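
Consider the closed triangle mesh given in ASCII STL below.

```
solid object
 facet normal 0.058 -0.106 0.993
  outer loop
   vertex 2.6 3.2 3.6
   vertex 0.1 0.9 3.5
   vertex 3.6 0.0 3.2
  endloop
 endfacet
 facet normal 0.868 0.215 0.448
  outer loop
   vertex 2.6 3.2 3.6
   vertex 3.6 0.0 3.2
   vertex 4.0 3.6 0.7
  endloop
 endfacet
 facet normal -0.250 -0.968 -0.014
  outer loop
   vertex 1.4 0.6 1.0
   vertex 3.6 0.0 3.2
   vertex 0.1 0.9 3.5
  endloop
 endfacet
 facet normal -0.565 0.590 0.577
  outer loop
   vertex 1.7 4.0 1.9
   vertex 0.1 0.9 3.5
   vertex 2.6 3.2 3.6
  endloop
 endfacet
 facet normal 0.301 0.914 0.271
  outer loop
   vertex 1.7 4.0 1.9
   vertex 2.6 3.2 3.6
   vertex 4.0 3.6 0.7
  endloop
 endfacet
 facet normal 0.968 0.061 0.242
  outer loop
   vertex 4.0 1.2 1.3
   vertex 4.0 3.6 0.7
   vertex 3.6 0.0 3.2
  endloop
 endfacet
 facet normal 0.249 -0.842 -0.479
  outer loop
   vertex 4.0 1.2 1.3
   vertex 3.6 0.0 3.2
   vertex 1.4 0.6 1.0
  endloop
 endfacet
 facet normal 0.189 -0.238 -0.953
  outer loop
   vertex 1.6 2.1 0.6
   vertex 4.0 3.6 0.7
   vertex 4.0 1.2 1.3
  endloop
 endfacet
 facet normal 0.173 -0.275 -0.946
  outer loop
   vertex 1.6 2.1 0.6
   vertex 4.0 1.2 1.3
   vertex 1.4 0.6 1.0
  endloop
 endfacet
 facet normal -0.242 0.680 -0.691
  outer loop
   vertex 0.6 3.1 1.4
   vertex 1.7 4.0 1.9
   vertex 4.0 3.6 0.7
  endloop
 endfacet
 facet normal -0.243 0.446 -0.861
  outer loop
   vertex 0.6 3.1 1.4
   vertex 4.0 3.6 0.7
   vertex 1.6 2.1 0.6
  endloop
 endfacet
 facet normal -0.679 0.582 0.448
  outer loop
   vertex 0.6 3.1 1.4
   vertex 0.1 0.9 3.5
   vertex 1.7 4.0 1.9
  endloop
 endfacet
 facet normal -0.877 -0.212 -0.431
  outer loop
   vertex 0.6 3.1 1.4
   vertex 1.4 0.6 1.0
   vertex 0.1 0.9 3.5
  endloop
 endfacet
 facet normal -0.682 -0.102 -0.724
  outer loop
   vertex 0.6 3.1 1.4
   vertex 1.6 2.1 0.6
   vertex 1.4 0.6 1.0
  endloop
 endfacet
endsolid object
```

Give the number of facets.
14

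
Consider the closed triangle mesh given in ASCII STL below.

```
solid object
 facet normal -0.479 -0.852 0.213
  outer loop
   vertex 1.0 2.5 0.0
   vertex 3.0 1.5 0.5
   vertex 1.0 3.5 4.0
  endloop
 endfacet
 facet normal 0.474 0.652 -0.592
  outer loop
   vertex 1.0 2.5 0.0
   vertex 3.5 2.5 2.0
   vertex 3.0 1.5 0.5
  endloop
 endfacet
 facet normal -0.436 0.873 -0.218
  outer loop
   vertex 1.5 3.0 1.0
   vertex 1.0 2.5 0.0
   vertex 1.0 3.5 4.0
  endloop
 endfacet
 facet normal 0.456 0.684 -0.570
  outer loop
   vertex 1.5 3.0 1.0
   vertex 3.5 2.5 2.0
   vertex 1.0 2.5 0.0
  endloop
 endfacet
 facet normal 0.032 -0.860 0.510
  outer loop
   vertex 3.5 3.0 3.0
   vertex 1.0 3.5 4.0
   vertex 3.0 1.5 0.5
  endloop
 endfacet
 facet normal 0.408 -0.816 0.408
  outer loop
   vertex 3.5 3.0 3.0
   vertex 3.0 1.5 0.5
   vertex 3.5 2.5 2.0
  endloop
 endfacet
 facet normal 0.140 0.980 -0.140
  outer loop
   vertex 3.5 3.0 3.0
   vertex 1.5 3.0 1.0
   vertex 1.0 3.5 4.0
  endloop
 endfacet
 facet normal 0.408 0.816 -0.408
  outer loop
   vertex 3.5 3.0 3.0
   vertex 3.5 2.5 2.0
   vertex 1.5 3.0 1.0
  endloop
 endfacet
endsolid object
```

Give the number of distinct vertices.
6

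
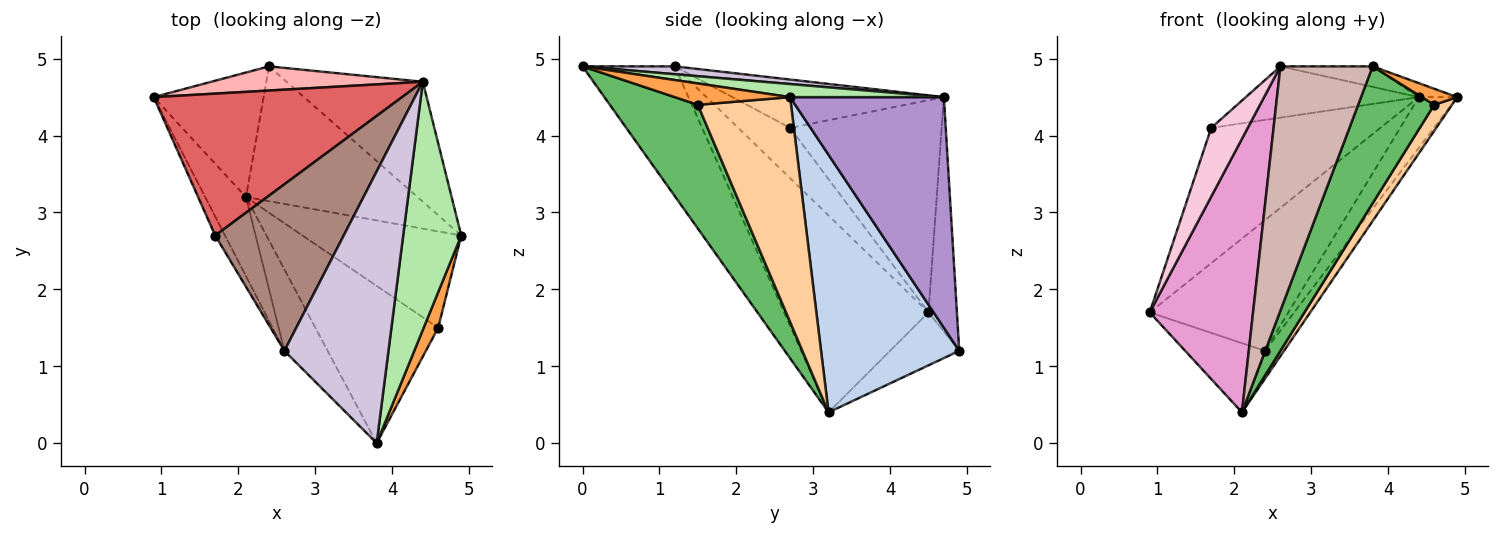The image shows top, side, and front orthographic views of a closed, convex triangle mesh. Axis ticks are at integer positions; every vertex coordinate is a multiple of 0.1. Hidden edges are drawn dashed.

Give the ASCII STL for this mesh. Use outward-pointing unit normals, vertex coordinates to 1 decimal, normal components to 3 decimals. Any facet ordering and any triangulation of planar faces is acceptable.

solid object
 facet normal -0.388 0.448 -0.806
  outer loop
   vertex 2.4 4.9 1.2
   vertex 2.1 3.2 0.4
   vertex 0.9 4.5 1.7
  endloop
 endfacet
 facet normal 0.827 0.113 -0.551
  outer loop
   vertex 2.4 4.9 1.2
   vertex 4.9 2.7 4.5
   vertex 2.1 3.2 0.4
  endloop
 endfacet
 facet normal 0.802 -0.246 0.545
  outer loop
   vertex 4.6 1.5 4.4
   vertex 4.9 2.7 4.5
   vertex 3.8 0.0 4.9
  endloop
 endfacet
 facet normal 0.807 -0.154 -0.570
  outer loop
   vertex 4.6 1.5 4.4
   vertex 2.1 3.2 0.4
   vertex 4.9 2.7 4.5
  endloop
 endfacet
 facet normal 0.605 -0.523 -0.600
  outer loop
   vertex 4.6 1.5 4.4
   vertex 3.8 0.0 4.9
   vertex 2.1 3.2 0.4
  endloop
 endfacet
 facet normal 0.220 0.055 0.974
  outer loop
   vertex 4.4 4.7 4.5
   vertex 3.8 0.0 4.9
   vertex 4.9 2.7 4.5
  endloop
 endfacet
 facet normal -0.526 0.587 0.616
  outer loop
   vertex 4.4 4.7 4.5
   vertex 0.9 4.5 1.7
   vertex 1.7 2.7 4.1
  endloop
 endfacet
 facet normal -0.198 0.964 0.178
  outer loop
   vertex 4.4 4.7 4.5
   vertex 2.4 4.9 1.2
   vertex 0.9 4.5 1.7
  endloop
 endfacet
 facet normal 0.842 0.210 -0.497
  outer loop
   vertex 4.4 4.7 4.5
   vertex 4.9 2.7 4.5
   vertex 2.4 4.9 1.2
  endloop
 endfacet
 facet normal 0.075 0.075 0.994
  outer loop
   vertex 2.6 1.2 4.9
   vertex 3.8 0.0 4.9
   vertex 4.4 4.7 4.5
  endloop
 endfacet
 facet normal -0.338 0.277 0.899
  outer loop
   vertex 2.6 1.2 4.9
   vertex 4.4 4.7 4.5
   vertex 1.7 2.7 4.1
  endloop
 endfacet
 facet normal -0.688 -0.688 -0.229
  outer loop
   vertex 2.6 1.2 4.9
   vertex 2.1 3.2 0.4
   vertex 3.8 0.0 4.9
  endloop
 endfacet
 facet normal -0.802 -0.574 -0.166
  outer loop
   vertex 2.6 1.2 4.9
   vertex 0.9 4.5 1.7
   vertex 2.1 3.2 0.4
  endloop
 endfacet
 facet normal -0.808 -0.568 -0.157
  outer loop
   vertex 2.6 1.2 4.9
   vertex 1.7 2.7 4.1
   vertex 0.9 4.5 1.7
  endloop
 endfacet
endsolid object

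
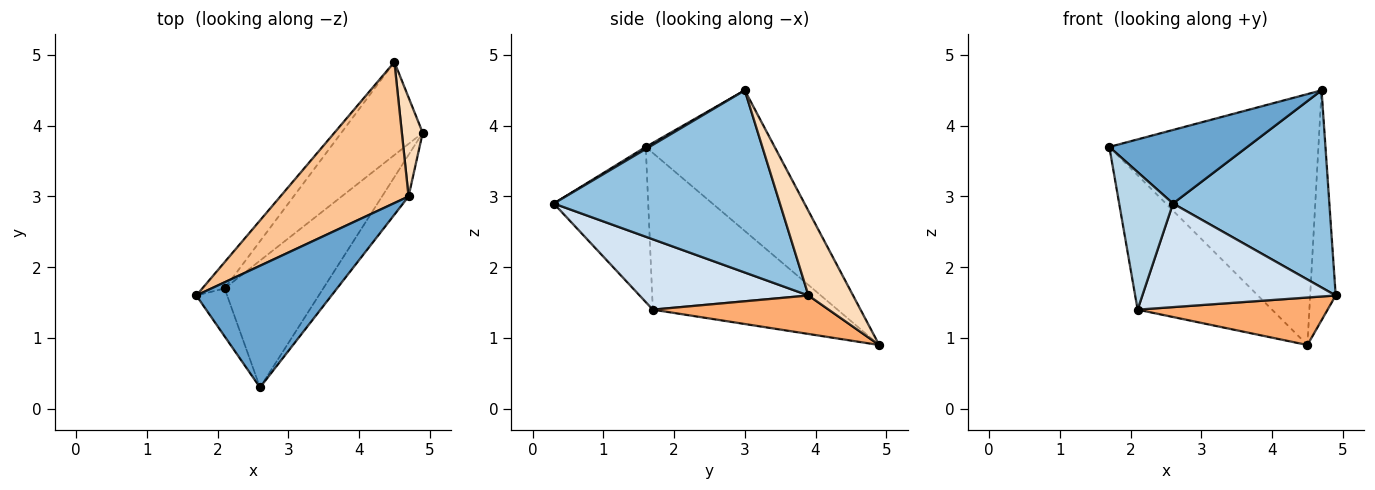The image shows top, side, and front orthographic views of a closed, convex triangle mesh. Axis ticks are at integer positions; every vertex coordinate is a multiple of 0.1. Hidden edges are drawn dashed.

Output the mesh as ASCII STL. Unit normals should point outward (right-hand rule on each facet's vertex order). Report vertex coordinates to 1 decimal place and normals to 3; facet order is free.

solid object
 facet normal 0.013 -0.517 0.856
  outer loop
   vertex 4.7 3.0 4.5
   vertex 1.7 1.6 3.7
   vertex 2.6 0.3 2.9
  endloop
 endfacet
 facet normal 0.817 -0.565 -0.119
  outer loop
   vertex 4.7 3.0 4.5
   vertex 2.6 0.3 2.9
   vertex 4.9 3.9 1.6
  endloop
 endfacet
 facet normal -0.856 -0.488 -0.170
  outer loop
   vertex 2.1 1.7 1.4
   vertex 2.6 0.3 2.9
   vertex 1.7 1.6 3.7
  endloop
 endfacet
 facet normal 0.483 -0.554 -0.678
  outer loop
   vertex 2.1 1.7 1.4
   vertex 4.9 3.9 1.6
   vertex 2.6 0.3 2.9
  endloop
 endfacet
 facet normal -0.803 0.585 -0.114
  outer loop
   vertex 4.5 4.9 0.9
   vertex 2.1 1.7 1.4
   vertex 1.7 1.6 3.7
  endloop
 endfacet
 facet normal 0.388 -0.419 -0.821
  outer loop
   vertex 4.5 4.9 0.9
   vertex 4.9 3.9 1.6
   vertex 2.1 1.7 1.4
  endloop
 endfacet
 facet normal -0.473 0.768 0.432
  outer loop
   vertex 4.5 4.9 0.9
   vertex 1.7 1.6 3.7
   vertex 4.7 3.0 4.5
  endloop
 endfacet
 facet normal 0.849 0.486 0.209
  outer loop
   vertex 4.5 4.9 0.9
   vertex 4.7 3.0 4.5
   vertex 4.9 3.9 1.6
  endloop
 endfacet
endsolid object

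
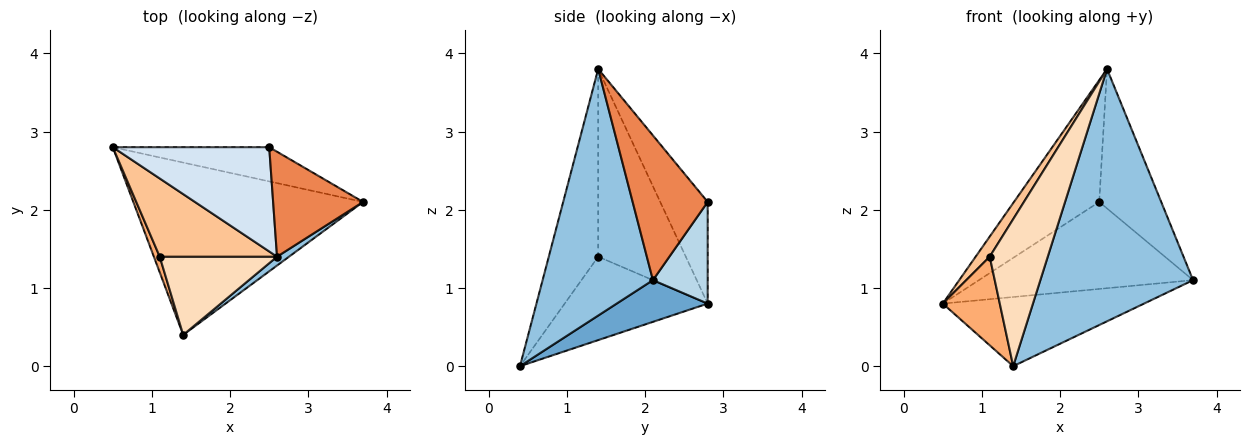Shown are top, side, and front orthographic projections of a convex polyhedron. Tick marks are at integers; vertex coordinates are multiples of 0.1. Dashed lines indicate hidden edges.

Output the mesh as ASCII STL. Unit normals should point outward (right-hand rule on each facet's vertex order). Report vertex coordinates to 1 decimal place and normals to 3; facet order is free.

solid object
 facet normal 0.166 0.367 -0.915
  outer loop
   vertex 1.4 0.4 0.0
   vertex 0.5 2.8 0.8
   vertex 3.7 2.1 1.1
  endloop
 endfacet
 facet normal 0.585 -0.810 0.028
  outer loop
   vertex 2.6 1.4 3.8
   vertex 1.4 0.4 0.0
   vertex 3.7 2.1 1.1
  endloop
 endfacet
 facet normal 0.231 0.905 -0.356
  outer loop
   vertex 2.5 2.8 2.1
   vertex 3.7 2.1 1.1
   vertex 0.5 2.8 0.8
  endloop
 endfacet
 facet normal -0.389 0.700 0.599
  outer loop
   vertex 2.5 2.8 2.1
   vertex 0.5 2.8 0.8
   vertex 2.6 1.4 3.8
  endloop
 endfacet
 facet normal 0.695 0.574 0.432
  outer loop
   vertex 2.5 2.8 2.1
   vertex 2.6 1.4 3.8
   vertex 3.7 2.1 1.1
  endloop
 endfacet
 facet normal -0.927 -0.369 0.065
  outer loop
   vertex 1.1 1.4 1.4
   vertex 0.5 2.8 0.8
   vertex 1.4 0.4 0.0
  endloop
 endfacet
 facet normal -0.840 -0.135 0.525
  outer loop
   vertex 1.1 1.4 1.4
   vertex 2.6 1.4 3.8
   vertex 0.5 2.8 0.8
  endloop
 endfacet
 facet normal -0.601 -0.706 0.375
  outer loop
   vertex 1.1 1.4 1.4
   vertex 1.4 0.4 0.0
   vertex 2.6 1.4 3.8
  endloop
 endfacet
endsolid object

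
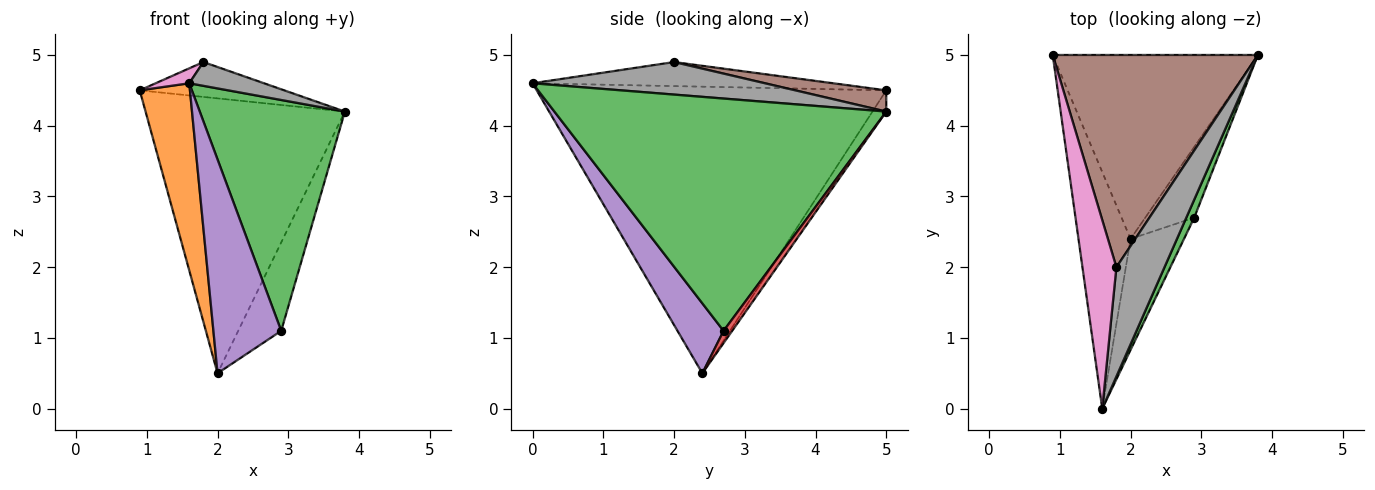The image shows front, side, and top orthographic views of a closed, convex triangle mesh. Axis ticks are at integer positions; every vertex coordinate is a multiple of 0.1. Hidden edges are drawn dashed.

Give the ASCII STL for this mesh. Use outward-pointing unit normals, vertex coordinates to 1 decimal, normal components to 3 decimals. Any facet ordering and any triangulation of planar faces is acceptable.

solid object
 facet normal -0.057 0.830 -0.555
  outer loop
   vertex 2.0 2.4 0.5
   vertex 0.9 5.0 4.5
   vertex 3.8 5.0 4.2
  endloop
 endfacet
 facet normal -0.974 -0.140 -0.177
  outer loop
   vertex 2.0 2.4 0.5
   vertex 1.6 0.0 4.6
   vertex 0.9 5.0 4.5
  endloop
 endfacet
 facet normal 0.916 -0.400 0.031
  outer loop
   vertex 2.9 2.7 1.1
   vertex 3.8 5.0 4.2
   vertex 1.6 0.0 4.6
  endloop
 endfacet
 facet normal 0.154 0.772 -0.617
  outer loop
   vertex 2.9 2.7 1.1
   vertex 2.0 2.4 0.5
   vertex 3.8 5.0 4.2
  endloop
 endfacet
 facet normal 0.516 -0.760 -0.395
  outer loop
   vertex 2.9 2.7 1.1
   vertex 1.6 0.0 4.6
   vertex 2.0 2.4 0.5
  endloop
 endfacet
 facet normal 0.102 0.161 0.982
  outer loop
   vertex 1.8 2.0 4.9
   vertex 3.8 5.0 4.2
   vertex 0.9 5.0 4.5
  endloop
 endfacet
 facet normal -0.577 -0.064 0.814
  outer loop
   vertex 1.8 2.0 4.9
   vertex 0.9 5.0 4.5
   vertex 1.6 0.0 4.6
  endloop
 endfacet
 facet normal 0.551 -0.177 0.815
  outer loop
   vertex 1.8 2.0 4.9
   vertex 1.6 0.0 4.6
   vertex 3.8 5.0 4.2
  endloop
 endfacet
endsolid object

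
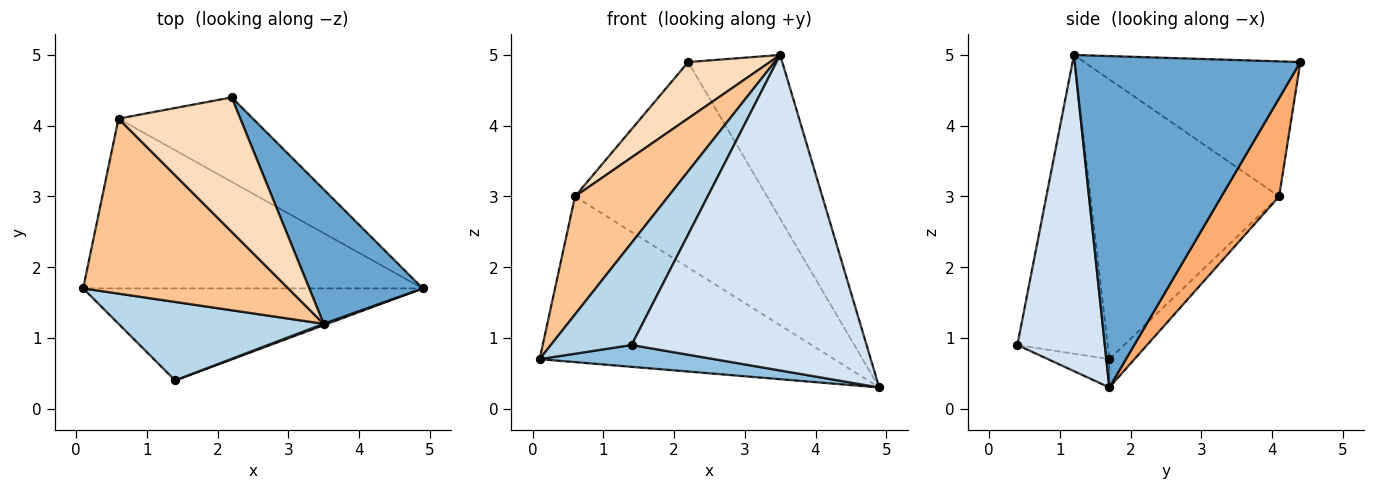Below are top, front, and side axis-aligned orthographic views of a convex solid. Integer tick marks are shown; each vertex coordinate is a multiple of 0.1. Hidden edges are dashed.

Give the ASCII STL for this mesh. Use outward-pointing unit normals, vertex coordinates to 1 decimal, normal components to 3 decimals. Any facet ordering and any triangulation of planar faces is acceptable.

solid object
 facet normal 0.880 0.367 0.301
  outer loop
   vertex 3.5 1.2 5.0
   vertex 4.9 1.7 0.3
   vertex 2.2 4.4 4.9
  endloop
 endfacet
 facet normal -0.081 -0.230 -0.970
  outer loop
   vertex 1.4 0.4 0.9
   vertex 0.1 1.7 0.7
   vertex 4.9 1.7 0.3
  endloop
 endfacet
 facet normal -0.664 -0.593 0.456
  outer loop
   vertex 1.4 0.4 0.9
   vertex 3.5 1.2 5.0
   vertex 0.1 1.7 0.7
  endloop
 endfacet
 facet normal 0.349 -0.937 0.004
  outer loop
   vertex 1.4 0.4 0.9
   vertex 4.9 1.7 0.3
   vertex 3.5 1.2 5.0
  endloop
 endfacet
 facet normal -0.060 0.697 -0.714
  outer loop
   vertex 0.6 4.1 3.0
   vertex 4.9 1.7 0.3
   vertex 0.1 1.7 0.7
  endloop
 endfacet
 facet normal 0.268 0.891 -0.366
  outer loop
   vertex 0.6 4.1 3.0
   vertex 2.2 4.4 4.9
   vertex 4.9 1.7 0.3
  endloop
 endfacet
 facet normal -0.749 -0.370 0.549
  outer loop
   vertex 0.6 4.1 3.0
   vertex 0.1 1.7 0.7
   vertex 3.5 1.2 5.0
  endloop
 endfacet
 facet normal -0.715 -0.270 0.645
  outer loop
   vertex 0.6 4.1 3.0
   vertex 3.5 1.2 5.0
   vertex 2.2 4.4 4.9
  endloop
 endfacet
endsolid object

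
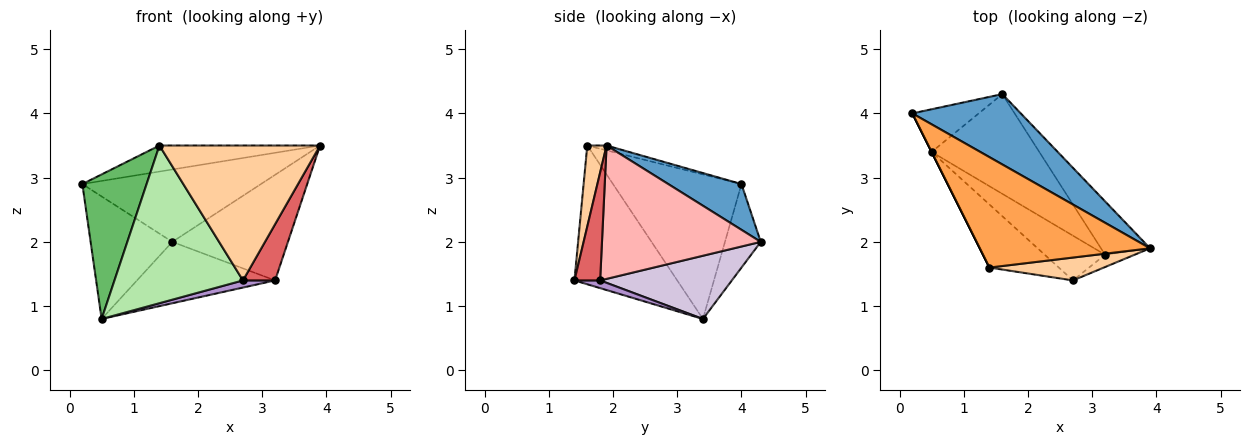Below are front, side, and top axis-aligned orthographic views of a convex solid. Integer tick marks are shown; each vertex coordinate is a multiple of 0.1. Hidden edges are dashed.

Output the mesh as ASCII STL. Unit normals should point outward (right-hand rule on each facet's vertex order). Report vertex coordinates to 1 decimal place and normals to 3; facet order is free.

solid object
 facet normal 0.282 0.688 0.668
  outer loop
   vertex 1.6 4.3 2.0
   vertex 0.2 4.0 2.9
   vertex 3.9 1.9 3.5
  endloop
 endfacet
 facet normal -0.382 0.873 -0.304
  outer loop
   vertex 0.5 3.4 0.8
   vertex 0.2 4.0 2.9
   vertex 1.6 4.3 2.0
  endloop
 endfacet
 facet normal -0.028 0.229 0.973
  outer loop
   vertex 1.4 1.6 3.5
   vertex 3.9 1.9 3.5
   vertex 0.2 4.0 2.9
  endloop
 endfacet
 facet normal 0.117 -0.979 0.166
  outer loop
   vertex 1.4 1.6 3.5
   vertex 2.7 1.4 1.4
   vertex 3.9 1.9 3.5
  endloop
 endfacet
 facet normal -0.894 -0.447 0.000
  outer loop
   vertex 1.4 1.6 3.5
   vertex 0.2 4.0 2.9
   vertex 0.5 3.4 0.8
  endloop
 endfacet
 facet normal -0.596 -0.745 -0.298
  outer loop
   vertex 1.4 1.6 3.5
   vertex 0.5 3.4 0.8
   vertex 2.7 1.4 1.4
  endloop
 endfacet
 facet normal 0.616 -0.770 -0.169
  outer loop
   vertex 3.2 1.8 1.4
   vertex 3.9 1.9 3.5
   vertex 2.7 1.4 1.4
  endloop
 endfacet
 facet normal 0.775 0.564 -0.285
  outer loop
   vertex 3.2 1.8 1.4
   vertex 1.6 4.3 2.0
   vertex 3.9 1.9 3.5
  endloop
 endfacet
 facet normal 0.125 -0.156 -0.980
  outer loop
   vertex 3.2 1.8 1.4
   vertex 2.7 1.4 1.4
   vertex 0.5 3.4 0.8
  endloop
 endfacet
 facet normal 0.447 0.469 -0.762
  outer loop
   vertex 3.2 1.8 1.4
   vertex 0.5 3.4 0.8
   vertex 1.6 4.3 2.0
  endloop
 endfacet
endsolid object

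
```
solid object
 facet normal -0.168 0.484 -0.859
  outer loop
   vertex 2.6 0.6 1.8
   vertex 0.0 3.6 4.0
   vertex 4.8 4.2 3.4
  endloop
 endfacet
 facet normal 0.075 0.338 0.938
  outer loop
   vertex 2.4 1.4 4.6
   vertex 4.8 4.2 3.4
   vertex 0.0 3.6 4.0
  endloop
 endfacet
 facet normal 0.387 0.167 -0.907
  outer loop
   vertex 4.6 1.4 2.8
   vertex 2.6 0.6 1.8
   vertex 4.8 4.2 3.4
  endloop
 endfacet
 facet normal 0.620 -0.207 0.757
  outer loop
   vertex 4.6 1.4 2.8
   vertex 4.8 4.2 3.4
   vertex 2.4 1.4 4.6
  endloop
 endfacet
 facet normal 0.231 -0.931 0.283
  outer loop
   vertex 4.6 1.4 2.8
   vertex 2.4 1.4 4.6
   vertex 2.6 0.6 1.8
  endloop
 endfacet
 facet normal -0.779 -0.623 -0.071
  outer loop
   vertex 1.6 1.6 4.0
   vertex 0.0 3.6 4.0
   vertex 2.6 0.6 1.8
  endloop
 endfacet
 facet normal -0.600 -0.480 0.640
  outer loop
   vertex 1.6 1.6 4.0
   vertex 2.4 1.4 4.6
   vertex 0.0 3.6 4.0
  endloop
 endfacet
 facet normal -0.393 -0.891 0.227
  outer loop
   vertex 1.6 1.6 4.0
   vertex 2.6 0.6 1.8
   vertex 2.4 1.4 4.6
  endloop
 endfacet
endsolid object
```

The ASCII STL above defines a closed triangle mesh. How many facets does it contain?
8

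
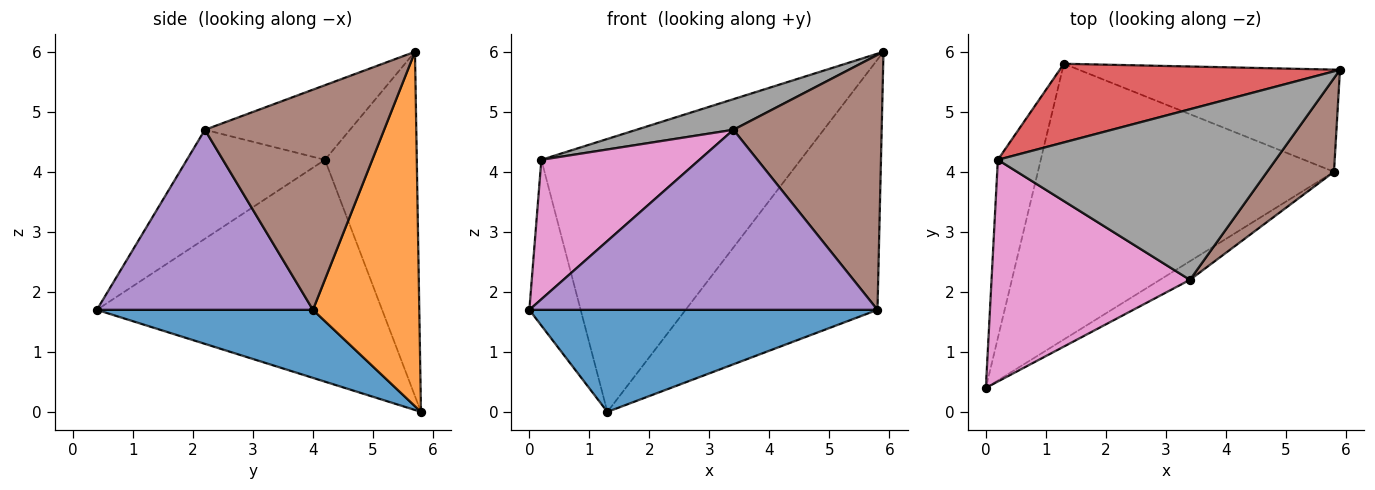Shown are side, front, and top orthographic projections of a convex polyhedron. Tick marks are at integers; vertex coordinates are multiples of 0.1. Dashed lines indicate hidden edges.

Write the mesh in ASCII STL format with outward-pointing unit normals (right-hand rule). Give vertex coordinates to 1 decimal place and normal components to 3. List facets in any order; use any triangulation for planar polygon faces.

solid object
 facet normal 0.211 -0.339 -0.917
  outer loop
   vertex 5.8 4.0 1.7
   vertex 0.0 0.4 1.7
   vertex 1.3 5.8 0.0
  endloop
 endfacet
 facet normal 0.457 0.824 -0.336
  outer loop
   vertex 5.8 4.0 1.7
   vertex 1.3 5.8 0.0
   vertex 5.9 5.7 6.0
  endloop
 endfacet
 facet normal -0.967 0.174 -0.187
  outer loop
   vertex 0.2 4.2 4.2
   vertex 1.3 5.8 0.0
   vertex 0.0 0.4 1.7
  endloop
 endfacet
 facet normal -0.322 0.910 0.262
  outer loop
   vertex 0.2 4.2 4.2
   vertex 5.9 5.7 6.0
   vertex 1.3 5.8 0.0
  endloop
 endfacet
 facet normal 0.525 -0.846 -0.088
  outer loop
   vertex 3.4 2.2 4.7
   vertex 0.0 0.4 1.7
   vertex 5.8 4.0 1.7
  endloop
 endfacet
 facet normal 0.750 -0.621 0.228
  outer loop
   vertex 3.4 2.2 4.7
   vertex 5.8 4.0 1.7
   vertex 5.9 5.7 6.0
  endloop
 endfacet
 facet normal -0.422 -0.483 0.768
  outer loop
   vertex 3.4 2.2 4.7
   vertex 0.2 4.2 4.2
   vertex 0.0 0.4 1.7
  endloop
 endfacet
 facet normal -0.256 -0.171 0.952
  outer loop
   vertex 3.4 2.2 4.7
   vertex 5.9 5.7 6.0
   vertex 0.2 4.2 4.2
  endloop
 endfacet
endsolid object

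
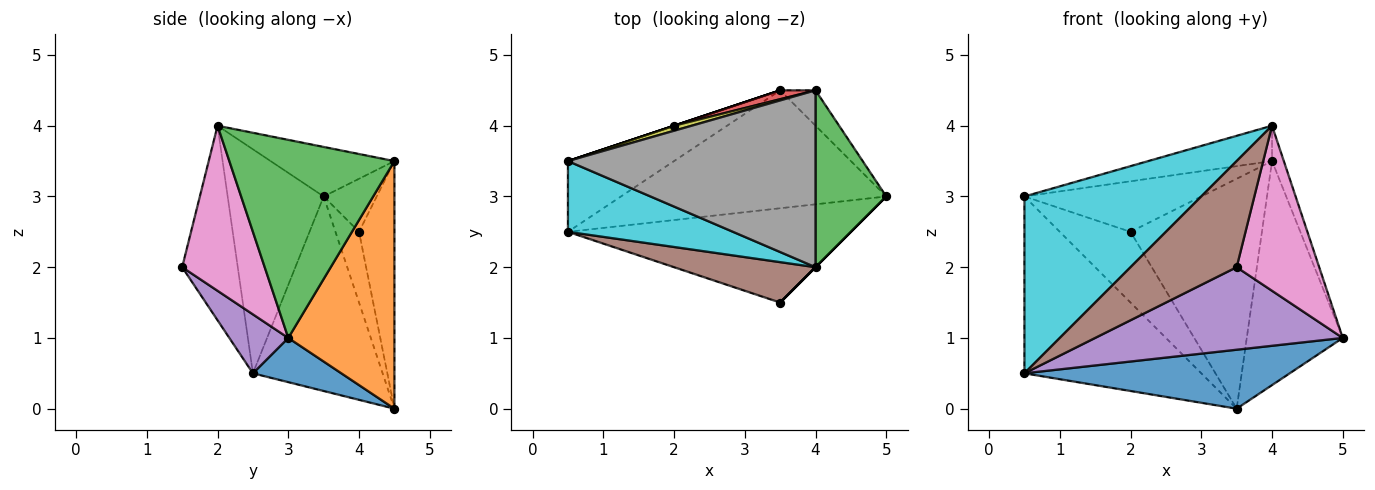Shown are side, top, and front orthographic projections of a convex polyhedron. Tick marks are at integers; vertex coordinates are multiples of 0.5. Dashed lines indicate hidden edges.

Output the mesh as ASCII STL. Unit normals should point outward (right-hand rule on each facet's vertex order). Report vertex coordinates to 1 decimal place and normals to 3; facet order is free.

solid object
 facet normal 0.147 -0.442 -0.885
  outer loop
   vertex 3.5 4.5 0.0
   vertex 5.0 3.0 1.0
   vertex 0.5 2.5 0.5
  endloop
 endfacet
 facet normal 0.737 0.667 -0.105
  outer loop
   vertex 4.0 4.5 3.5
   vertex 5.0 3.0 1.0
   vertex 3.5 4.5 0.0
  endloop
 endfacet
 facet normal 0.940 0.067 0.336
  outer loop
   vertex 4.0 2.0 4.0
   vertex 5.0 3.0 1.0
   vertex 4.0 4.5 3.5
  endloop
 endfacet
 facet normal -0.260 0.965 0.037
  outer loop
   vertex 2.0 4.0 2.5
   vertex 4.0 4.5 3.5
   vertex 3.5 4.5 0.0
  endloop
 endfacet
 facet normal 0.155 -0.651 -0.743
  outer loop
   vertex 3.5 1.5 2.0
   vertex 0.5 2.5 0.5
   vertex 5.0 3.0 1.0
  endloop
 endfacet
 facet normal -0.440 -0.839 0.320
  outer loop
   vertex 3.5 1.5 2.0
   vertex 4.0 2.0 4.0
   vertex 0.5 2.5 0.5
  endloop
 endfacet
 facet normal 0.707 -0.707 0.000
  outer loop
   vertex 3.5 1.5 2.0
   vertex 5.0 3.0 1.0
   vertex 4.0 2.0 4.0
  endloop
 endfacet
 facet normal -0.192 0.192 0.962
  outer loop
   vertex 0.5 3.5 3.0
   vertex 4.0 2.0 4.0
   vertex 4.0 4.5 3.5
  endloop
 endfacet
 facet normal -0.286 0.953 0.095
  outer loop
   vertex 0.5 3.5 3.0
   vertex 4.0 4.5 3.5
   vertex 2.0 4.0 2.5
  endloop
 endfacet
 facet normal -0.450 -0.829 0.332
  outer loop
   vertex 0.5 3.5 3.0
   vertex 0.5 2.5 0.5
   vertex 4.0 2.0 4.0
  endloop
 endfacet
 facet normal -0.563 0.767 -0.307
  outer loop
   vertex 0.5 3.5 3.0
   vertex 3.5 4.5 0.0
   vertex 0.5 2.5 0.5
  endloop
 endfacet
 facet normal -0.316 0.949 0.000
  outer loop
   vertex 0.5 3.5 3.0
   vertex 2.0 4.0 2.5
   vertex 3.5 4.5 0.0
  endloop
 endfacet
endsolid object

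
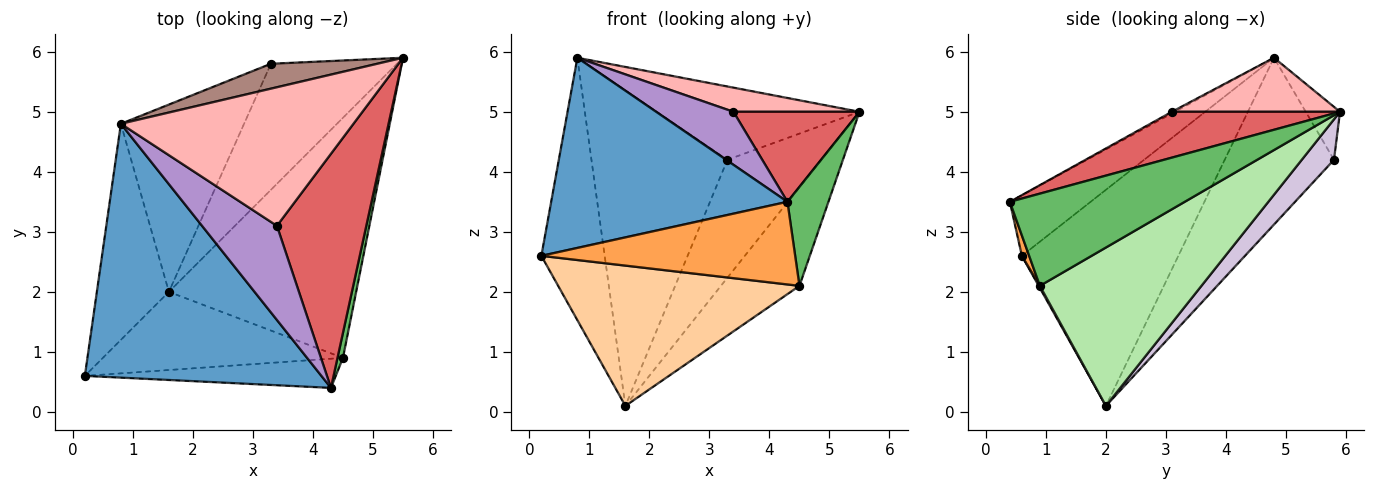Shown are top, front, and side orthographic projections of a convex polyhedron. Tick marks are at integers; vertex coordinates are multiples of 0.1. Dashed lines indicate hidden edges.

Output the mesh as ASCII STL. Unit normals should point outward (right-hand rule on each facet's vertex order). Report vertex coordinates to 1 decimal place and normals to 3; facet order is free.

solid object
 facet normal -0.201 -0.587 0.784
  outer loop
   vertex 0.8 4.8 5.9
   vertex 0.2 0.6 2.6
   vertex 4.3 0.4 3.5
  endloop
 endfacet
 facet normal -0.886 0.358 -0.295
  outer loop
   vertex 0.8 4.8 5.9
   vertex 1.6 2.0 0.1
   vertex 0.2 0.6 2.6
  endloop
 endfacet
 facet normal 0.027 -0.943 -0.333
  outer loop
   vertex 4.5 0.9 2.1
   vertex 4.3 0.4 3.5
   vertex 0.2 0.6 2.6
  endloop
 endfacet
 facet normal 0.004 -0.874 -0.487
  outer loop
   vertex 4.5 0.9 2.1
   vertex 0.2 0.6 2.6
   vertex 1.6 2.0 0.1
  endloop
 endfacet
 facet normal 0.972 -0.228 0.058
  outer loop
   vertex 4.5 0.9 2.1
   vertex 5.5 5.9 5.0
   vertex 4.3 0.4 3.5
  endloop
 endfacet
 facet normal 0.616 0.299 -0.729
  outer loop
   vertex 4.5 0.9 2.1
   vertex 1.6 2.0 0.1
   vertex 5.5 5.9 5.0
  endloop
 endfacet
 facet normal 0.432 -0.324 0.842
  outer loop
   vertex 3.4 3.1 5.0
   vertex 4.3 0.4 3.5
   vertex 5.5 5.9 5.0
  endloop
 endfacet
 facet normal 0.223 -0.167 0.960
  outer loop
   vertex 3.4 3.1 5.0
   vertex 5.5 5.9 5.0
   vertex 0.8 4.8 5.9
  endloop
 endfacet
 facet normal -0.019 -0.490 0.871
  outer loop
   vertex 3.4 3.1 5.0
   vertex 0.8 4.8 5.9
   vertex 4.3 0.4 3.5
  endloop
 endfacet
 facet normal 0.228 0.665 -0.711
  outer loop
   vertex 3.3 5.8 4.2
   vertex 5.5 5.9 5.0
   vertex 1.6 2.0 0.1
  endloop
 endfacet
 facet normal -0.158 0.935 0.318
  outer loop
   vertex 3.3 5.8 4.2
   vertex 0.8 4.8 5.9
   vertex 5.5 5.9 5.0
  endloop
 endfacet
 facet normal -0.569 0.707 -0.420
  outer loop
   vertex 3.3 5.8 4.2
   vertex 1.6 2.0 0.1
   vertex 0.8 4.8 5.9
  endloop
 endfacet
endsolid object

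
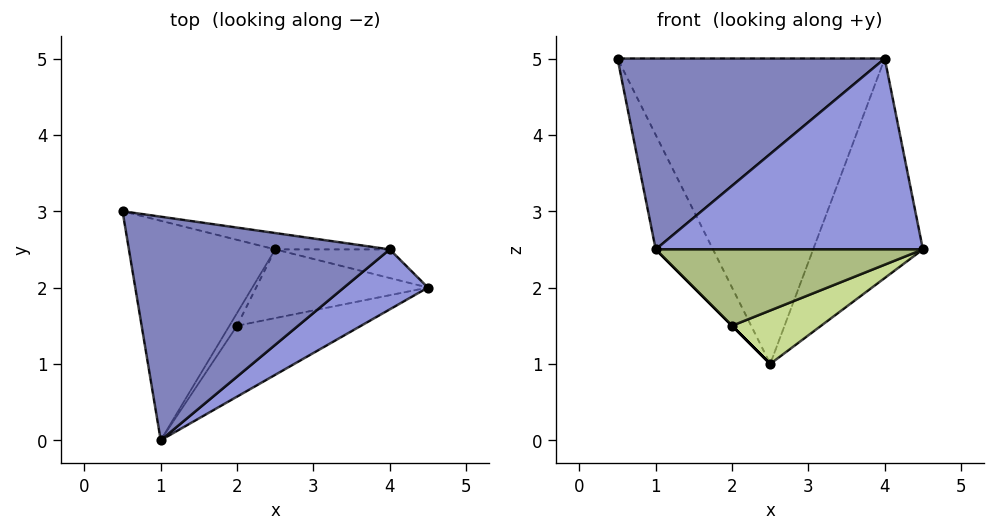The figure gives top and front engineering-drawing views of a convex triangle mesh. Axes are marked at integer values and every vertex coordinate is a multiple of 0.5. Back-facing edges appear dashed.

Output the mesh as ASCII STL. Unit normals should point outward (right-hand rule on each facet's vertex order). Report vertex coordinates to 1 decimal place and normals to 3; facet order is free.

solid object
 facet normal -0.856 0.239 -0.458
  outer loop
   vertex 2.5 2.5 1.0
   vertex 1.0 0.0 2.5
   vertex 0.5 3.0 5.0
  endloop
 endfacet
 facet normal -0.092 -0.646 0.757
  outer loop
   vertex 4.0 2.5 5.0
   vertex 0.5 3.0 5.0
   vertex 1.0 0.0 2.5
  endloop
 endfacet
 facet normal 0.479 -0.838 0.263
  outer loop
   vertex 4.0 2.5 5.0
   vertex 1.0 0.0 2.5
   vertex 4.5 2.0 2.5
  endloop
 endfacet
 facet normal 0.141 0.989 -0.053
  outer loop
   vertex 4.0 2.5 5.0
   vertex 2.5 2.5 1.0
   vertex 0.5 3.0 5.0
  endloop
 endfacet
 facet normal 0.326 0.937 -0.122
  outer loop
   vertex 4.0 2.5 5.0
   vertex 4.5 2.0 2.5
   vertex 2.5 2.5 1.0
  endloop
 endfacet
 facet normal 0.386 -0.676 -0.628
  outer loop
   vertex 2.0 1.5 1.5
   vertex 4.5 2.0 2.5
   vertex 1.0 0.0 2.5
  endloop
 endfacet
 facet normal 0.402 -0.562 -0.723
  outer loop
   vertex 2.0 1.5 1.5
   vertex 2.5 2.5 1.0
   vertex 4.5 2.0 2.5
  endloop
 endfacet
 facet normal -0.707 0.000 -0.707
  outer loop
   vertex 2.0 1.5 1.5
   vertex 1.0 0.0 2.5
   vertex 2.5 2.5 1.0
  endloop
 endfacet
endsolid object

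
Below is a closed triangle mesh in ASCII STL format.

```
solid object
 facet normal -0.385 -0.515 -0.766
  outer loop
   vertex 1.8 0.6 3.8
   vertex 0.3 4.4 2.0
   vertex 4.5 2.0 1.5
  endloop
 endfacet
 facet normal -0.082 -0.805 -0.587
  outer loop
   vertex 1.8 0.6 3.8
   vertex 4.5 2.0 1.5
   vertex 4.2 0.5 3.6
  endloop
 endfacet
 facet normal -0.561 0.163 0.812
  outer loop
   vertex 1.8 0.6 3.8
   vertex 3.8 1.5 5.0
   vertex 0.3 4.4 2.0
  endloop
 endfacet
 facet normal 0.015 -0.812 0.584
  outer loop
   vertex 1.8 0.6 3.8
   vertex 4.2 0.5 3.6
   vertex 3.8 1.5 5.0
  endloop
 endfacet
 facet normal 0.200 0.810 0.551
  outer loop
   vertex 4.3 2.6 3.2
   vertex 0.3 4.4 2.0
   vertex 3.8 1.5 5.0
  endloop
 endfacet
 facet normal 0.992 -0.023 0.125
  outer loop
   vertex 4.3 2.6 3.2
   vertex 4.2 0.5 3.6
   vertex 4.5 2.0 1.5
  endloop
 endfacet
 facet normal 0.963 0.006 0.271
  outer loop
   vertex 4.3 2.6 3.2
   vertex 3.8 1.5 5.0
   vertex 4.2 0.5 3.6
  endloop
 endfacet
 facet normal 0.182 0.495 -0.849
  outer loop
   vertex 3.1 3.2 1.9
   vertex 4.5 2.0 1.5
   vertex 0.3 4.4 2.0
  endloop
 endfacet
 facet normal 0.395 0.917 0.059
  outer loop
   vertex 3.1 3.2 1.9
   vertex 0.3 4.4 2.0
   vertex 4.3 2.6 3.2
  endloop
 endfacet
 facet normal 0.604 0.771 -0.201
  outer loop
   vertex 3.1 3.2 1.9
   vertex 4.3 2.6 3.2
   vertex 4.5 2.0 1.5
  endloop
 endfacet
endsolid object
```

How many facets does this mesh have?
10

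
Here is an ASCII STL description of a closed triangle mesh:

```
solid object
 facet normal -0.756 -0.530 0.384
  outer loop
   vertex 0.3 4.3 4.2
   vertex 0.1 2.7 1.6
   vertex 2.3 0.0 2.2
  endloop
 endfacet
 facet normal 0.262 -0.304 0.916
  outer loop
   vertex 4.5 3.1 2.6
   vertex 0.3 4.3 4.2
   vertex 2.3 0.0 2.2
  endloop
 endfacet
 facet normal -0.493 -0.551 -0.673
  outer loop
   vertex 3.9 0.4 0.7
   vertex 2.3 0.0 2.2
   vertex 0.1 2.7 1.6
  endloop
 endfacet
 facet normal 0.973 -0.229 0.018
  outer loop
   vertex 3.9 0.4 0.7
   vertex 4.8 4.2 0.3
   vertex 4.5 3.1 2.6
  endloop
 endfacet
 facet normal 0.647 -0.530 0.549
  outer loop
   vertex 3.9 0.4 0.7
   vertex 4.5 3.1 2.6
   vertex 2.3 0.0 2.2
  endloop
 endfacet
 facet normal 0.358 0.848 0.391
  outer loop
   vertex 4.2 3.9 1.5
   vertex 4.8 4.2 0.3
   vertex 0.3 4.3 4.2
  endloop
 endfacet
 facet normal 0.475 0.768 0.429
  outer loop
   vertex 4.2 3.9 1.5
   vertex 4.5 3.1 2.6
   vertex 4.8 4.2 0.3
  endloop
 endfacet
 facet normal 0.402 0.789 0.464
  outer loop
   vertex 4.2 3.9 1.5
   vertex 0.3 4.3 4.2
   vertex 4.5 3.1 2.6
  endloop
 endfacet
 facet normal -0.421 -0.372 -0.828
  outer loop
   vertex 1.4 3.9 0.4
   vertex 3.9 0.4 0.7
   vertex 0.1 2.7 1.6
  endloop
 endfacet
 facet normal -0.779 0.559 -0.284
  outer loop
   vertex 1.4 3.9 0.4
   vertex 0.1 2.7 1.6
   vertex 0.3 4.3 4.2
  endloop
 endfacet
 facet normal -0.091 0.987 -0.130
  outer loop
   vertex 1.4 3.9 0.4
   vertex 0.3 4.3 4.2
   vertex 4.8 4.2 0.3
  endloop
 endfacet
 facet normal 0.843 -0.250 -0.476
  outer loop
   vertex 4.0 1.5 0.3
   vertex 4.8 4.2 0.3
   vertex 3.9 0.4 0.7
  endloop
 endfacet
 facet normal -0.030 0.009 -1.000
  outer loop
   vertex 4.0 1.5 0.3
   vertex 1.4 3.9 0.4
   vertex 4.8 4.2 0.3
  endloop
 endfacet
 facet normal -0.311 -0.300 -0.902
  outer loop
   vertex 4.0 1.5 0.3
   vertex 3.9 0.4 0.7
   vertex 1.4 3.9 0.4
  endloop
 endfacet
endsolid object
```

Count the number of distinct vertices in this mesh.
9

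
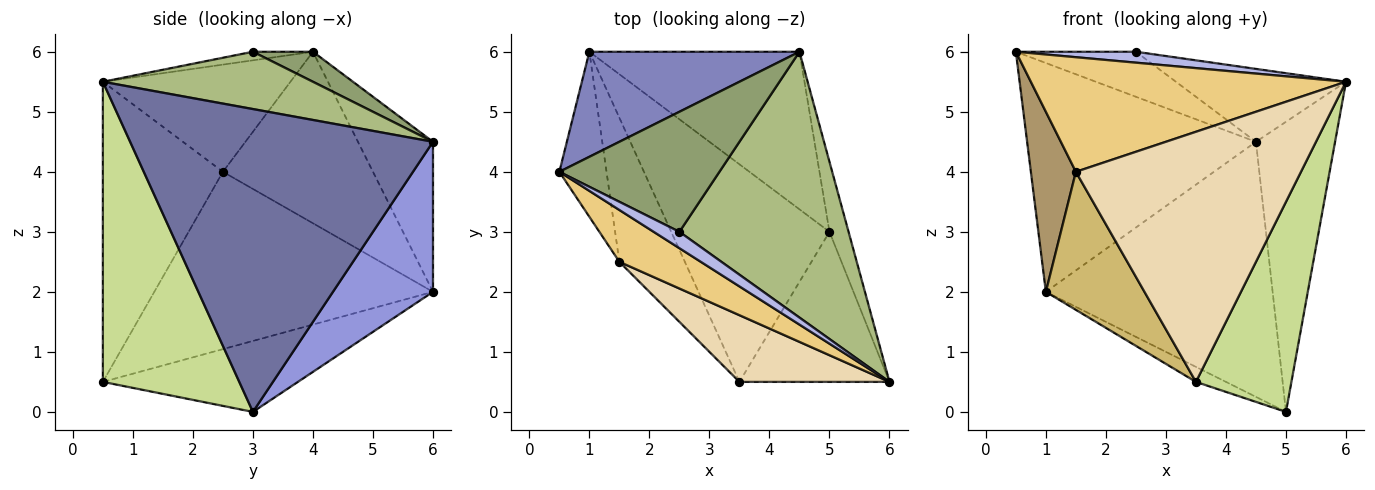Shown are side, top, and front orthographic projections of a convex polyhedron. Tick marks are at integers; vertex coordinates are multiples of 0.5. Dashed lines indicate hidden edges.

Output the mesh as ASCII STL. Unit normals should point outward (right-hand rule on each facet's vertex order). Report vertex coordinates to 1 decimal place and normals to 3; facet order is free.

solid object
 facet normal 0.966 0.252 -0.061
  outer loop
   vertex 5.0 3.0 0.0
   vertex 4.5 6.0 4.5
   vertex 6.0 0.5 5.5
  endloop
 endfacet
 facet normal -0.286 0.871 0.400
  outer loop
   vertex 1.0 6.0 2.0
   vertex 0.5 4.0 6.0
   vertex 4.5 6.0 4.5
  endloop
 endfacet
 facet normal 0.351 0.797 -0.492
  outer loop
   vertex 1.0 6.0 2.0
   vertex 4.5 6.0 4.5
   vertex 5.0 3.0 0.0
  endloop
 endfacet
 facet normal -0.267 -0.535 0.802
  outer loop
   vertex 2.5 3.0 6.0
   vertex 0.5 4.0 6.0
   vertex 6.0 0.5 5.5
  endloop
 endfacet
 facet normal 0.173 0.346 0.922
  outer loop
   vertex 2.5 3.0 6.0
   vertex 4.5 6.0 4.5
   vertex 0.5 4.0 6.0
  endloop
 endfacet
 facet normal 0.311 0.251 0.917
  outer loop
   vertex 2.5 3.0 6.0
   vertex 6.0 0.5 5.5
   vertex 4.5 6.0 4.5
  endloop
 endfacet
 facet normal 0.758 -0.531 -0.379
  outer loop
   vertex 3.5 0.5 0.5
   vertex 5.0 3.0 0.0
   vertex 6.0 0.5 5.5
  endloop
 endfacet
 facet normal -0.408 0.063 -0.911
  outer loop
   vertex 3.5 0.5 0.5
   vertex 1.0 6.0 2.0
   vertex 5.0 3.0 0.0
  endloop
 endfacet
 facet normal -0.926 -0.278 -0.255
  outer loop
   vertex 1.5 2.5 4.0
   vertex 0.5 4.0 6.0
   vertex 1.0 6.0 2.0
  endloop
 endfacet
 facet normal -0.890 -0.315 -0.329
  outer loop
   vertex 1.5 2.5 4.0
   vertex 1.0 6.0 2.0
   vertex 3.5 0.5 0.5
  endloop
 endfacet
 facet normal -0.477 -0.801 0.362
  outer loop
   vertex 1.5 2.5 4.0
   vertex 6.0 0.5 5.5
   vertex 0.5 4.0 6.0
  endloop
 endfacet
 facet normal -0.458 -0.859 0.229
  outer loop
   vertex 1.5 2.5 4.0
   vertex 3.5 0.5 0.5
   vertex 6.0 0.5 5.5
  endloop
 endfacet
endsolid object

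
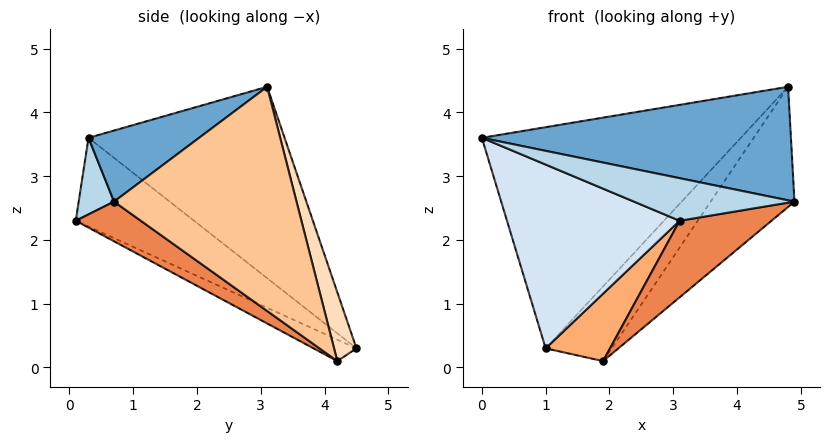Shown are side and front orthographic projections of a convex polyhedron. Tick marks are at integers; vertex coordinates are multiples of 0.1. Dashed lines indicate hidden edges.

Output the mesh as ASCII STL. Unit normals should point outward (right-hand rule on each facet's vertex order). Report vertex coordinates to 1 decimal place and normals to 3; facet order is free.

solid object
 facet normal 0.208 -0.581 0.787
  outer loop
   vertex 4.8 3.1 4.4
   vertex 0.0 0.3 3.6
   vertex 4.9 0.7 2.6
  endloop
 endfacet
 facet normal -0.464 0.613 0.639
  outer loop
   vertex 4.8 3.1 4.4
   vertex 1.0 4.5 0.3
   vertex 0.0 0.3 3.6
  endloop
 endfacet
 facet normal 0.179 -0.814 0.553
  outer loop
   vertex 3.1 0.1 2.3
   vertex 4.9 0.7 2.6
   vertex 0.0 0.3 3.6
  endloop
 endfacet
 facet normal -0.358 -0.523 -0.774
  outer loop
   vertex 3.1 0.1 2.3
   vertex 0.0 0.3 3.6
   vertex 1.0 4.5 0.3
  endloop
 endfacet
 facet normal 0.276 -0.390 -0.878
  outer loop
   vertex 1.9 4.2 0.1
   vertex 4.9 0.7 2.6
   vertex 3.1 0.1 2.3
  endloop
 endfacet
 facet normal -0.347 -0.520 -0.780
  outer loop
   vertex 1.9 4.2 0.1
   vertex 3.1 0.1 2.3
   vertex 1.0 4.5 0.3
  endloop
 endfacet
 facet normal 0.811 0.372 -0.452
  outer loop
   vertex 1.9 4.2 0.1
   vertex 4.8 3.1 4.4
   vertex 4.9 0.7 2.6
  endloop
 endfacet
 facet normal 0.321 0.947 0.026
  outer loop
   vertex 1.9 4.2 0.1
   vertex 1.0 4.5 0.3
   vertex 4.8 3.1 4.4
  endloop
 endfacet
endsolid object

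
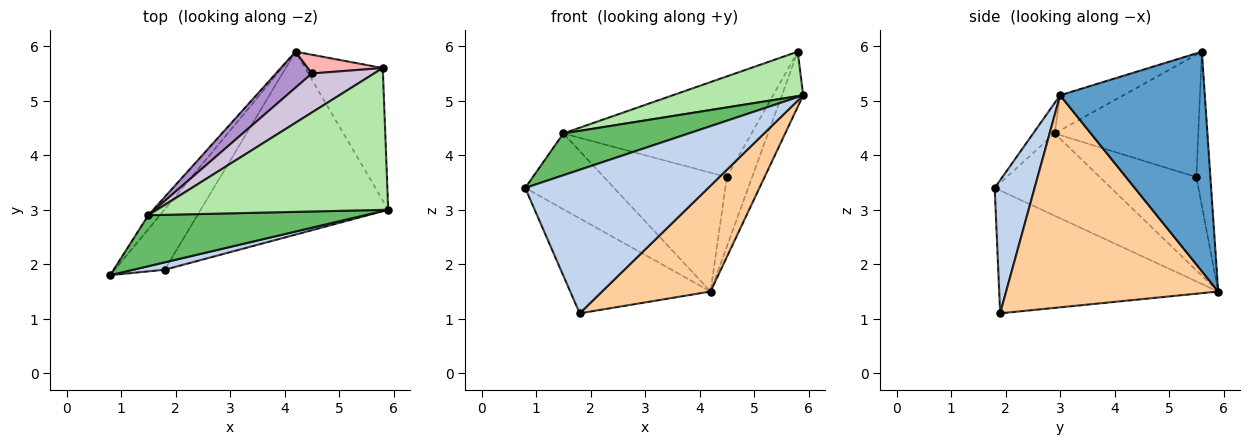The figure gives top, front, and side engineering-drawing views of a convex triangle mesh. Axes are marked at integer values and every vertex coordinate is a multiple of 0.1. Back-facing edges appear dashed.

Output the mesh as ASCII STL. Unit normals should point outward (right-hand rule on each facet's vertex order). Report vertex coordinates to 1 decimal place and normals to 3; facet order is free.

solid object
 facet normal 0.934 0.138 -0.330
  outer loop
   vertex 5.8 5.6 5.9
   vertex 5.9 3.0 5.1
   vertex 4.2 5.9 1.5
  endloop
 endfacet
 facet normal 0.213 -0.976 0.050
  outer loop
   vertex 1.8 1.9 1.1
   vertex 5.9 3.0 5.1
   vertex 0.8 1.8 3.4
  endloop
 endfacet
 facet normal -0.797 0.510 -0.324
  outer loop
   vertex 1.8 1.9 1.1
   vertex 0.8 1.8 3.4
   vertex 4.2 5.9 1.5
  endloop
 endfacet
 facet normal 0.700 -0.358 -0.619
  outer loop
   vertex 1.8 1.9 1.1
   vertex 4.2 5.9 1.5
   vertex 5.9 3.0 5.1
  endloop
 endfacet
 facet normal -0.108 -0.630 0.769
  outer loop
   vertex 1.5 2.9 4.4
   vertex 0.8 1.8 3.4
   vertex 5.9 3.0 5.1
  endloop
 endfacet
 facet normal -0.144 -0.296 0.944
  outer loop
   vertex 1.5 2.9 4.4
   vertex 5.9 3.0 5.1
   vertex 5.8 5.6 5.9
  endloop
 endfacet
 facet normal -0.790 0.603 -0.111
  outer loop
   vertex 1.5 2.9 4.4
   vertex 4.2 5.9 1.5
   vertex 0.8 1.8 3.4
  endloop
 endfacet
 facet normal -0.472 0.851 0.230
  outer loop
   vertex 4.5 5.5 3.6
   vertex 5.8 5.6 5.9
   vertex 4.2 5.9 1.5
  endloop
 endfacet
 facet normal -0.601 0.765 0.232
  outer loop
   vertex 4.5 5.5 3.6
   vertex 4.2 5.9 1.5
   vertex 1.5 2.9 4.4
  endloop
 endfacet
 facet normal -0.580 0.760 0.295
  outer loop
   vertex 4.5 5.5 3.6
   vertex 1.5 2.9 4.4
   vertex 5.8 5.6 5.9
  endloop
 endfacet
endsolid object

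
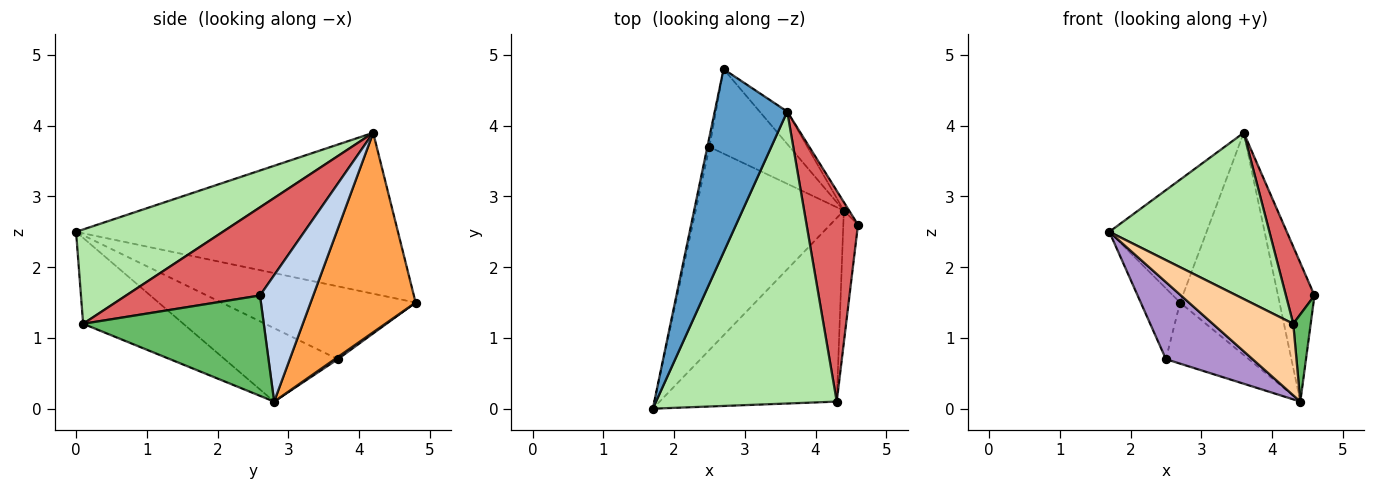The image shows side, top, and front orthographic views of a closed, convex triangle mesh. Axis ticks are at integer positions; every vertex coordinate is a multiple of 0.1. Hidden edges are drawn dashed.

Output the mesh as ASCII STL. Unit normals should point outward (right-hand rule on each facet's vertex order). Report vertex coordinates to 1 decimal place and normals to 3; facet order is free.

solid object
 facet normal -0.879 0.266 0.396
  outer loop
   vertex 3.6 4.2 3.9
   vertex 2.7 4.8 1.5
   vertex 1.7 0.0 2.5
  endloop
 endfacet
 facet normal 0.824 0.565 -0.035
  outer loop
   vertex 4.4 2.8 0.1
   vertex 3.6 4.2 3.9
   vertex 4.6 2.6 1.6
  endloop
 endfacet
 facet normal 0.723 0.684 -0.100
  outer loop
   vertex 4.4 2.8 0.1
   vertex 2.7 4.8 1.5
   vertex 3.6 4.2 3.9
  endloop
 endfacet
 facet normal -0.412 -0.331 -0.849
  outer loop
   vertex 4.3 0.1 1.2
   vertex 1.7 0.0 2.5
   vertex 4.4 2.8 0.1
  endloop
 endfacet
 facet normal 0.985 -0.095 -0.144
  outer loop
   vertex 4.3 0.1 1.2
   vertex 4.4 2.8 0.1
   vertex 4.6 2.6 1.6
  endloop
 endfacet
 facet normal 0.413 -0.451 0.791
  outer loop
   vertex 4.3 0.1 1.2
   vertex 3.6 4.2 3.9
   vertex 1.7 0.0 2.5
  endloop
 endfacet
 facet normal 0.850 -0.181 0.495
  outer loop
   vertex 4.3 0.1 1.2
   vertex 4.6 2.6 1.6
   vertex 3.6 4.2 3.9
  endloop
 endfacet
 facet normal -0.980 0.198 -0.028
  outer loop
   vertex 2.5 3.7 0.7
   vertex 1.7 0.0 2.5
   vertex 2.7 4.8 1.5
  endloop
 endfacet
 facet normal -0.420 -0.322 -0.848
  outer loop
   vertex 2.5 3.7 0.7
   vertex 4.4 2.8 0.1
   vertex 1.7 0.0 2.5
  endloop
 endfacet
 facet normal 0.021 0.585 -0.810
  outer loop
   vertex 2.5 3.7 0.7
   vertex 2.7 4.8 1.5
   vertex 4.4 2.8 0.1
  endloop
 endfacet
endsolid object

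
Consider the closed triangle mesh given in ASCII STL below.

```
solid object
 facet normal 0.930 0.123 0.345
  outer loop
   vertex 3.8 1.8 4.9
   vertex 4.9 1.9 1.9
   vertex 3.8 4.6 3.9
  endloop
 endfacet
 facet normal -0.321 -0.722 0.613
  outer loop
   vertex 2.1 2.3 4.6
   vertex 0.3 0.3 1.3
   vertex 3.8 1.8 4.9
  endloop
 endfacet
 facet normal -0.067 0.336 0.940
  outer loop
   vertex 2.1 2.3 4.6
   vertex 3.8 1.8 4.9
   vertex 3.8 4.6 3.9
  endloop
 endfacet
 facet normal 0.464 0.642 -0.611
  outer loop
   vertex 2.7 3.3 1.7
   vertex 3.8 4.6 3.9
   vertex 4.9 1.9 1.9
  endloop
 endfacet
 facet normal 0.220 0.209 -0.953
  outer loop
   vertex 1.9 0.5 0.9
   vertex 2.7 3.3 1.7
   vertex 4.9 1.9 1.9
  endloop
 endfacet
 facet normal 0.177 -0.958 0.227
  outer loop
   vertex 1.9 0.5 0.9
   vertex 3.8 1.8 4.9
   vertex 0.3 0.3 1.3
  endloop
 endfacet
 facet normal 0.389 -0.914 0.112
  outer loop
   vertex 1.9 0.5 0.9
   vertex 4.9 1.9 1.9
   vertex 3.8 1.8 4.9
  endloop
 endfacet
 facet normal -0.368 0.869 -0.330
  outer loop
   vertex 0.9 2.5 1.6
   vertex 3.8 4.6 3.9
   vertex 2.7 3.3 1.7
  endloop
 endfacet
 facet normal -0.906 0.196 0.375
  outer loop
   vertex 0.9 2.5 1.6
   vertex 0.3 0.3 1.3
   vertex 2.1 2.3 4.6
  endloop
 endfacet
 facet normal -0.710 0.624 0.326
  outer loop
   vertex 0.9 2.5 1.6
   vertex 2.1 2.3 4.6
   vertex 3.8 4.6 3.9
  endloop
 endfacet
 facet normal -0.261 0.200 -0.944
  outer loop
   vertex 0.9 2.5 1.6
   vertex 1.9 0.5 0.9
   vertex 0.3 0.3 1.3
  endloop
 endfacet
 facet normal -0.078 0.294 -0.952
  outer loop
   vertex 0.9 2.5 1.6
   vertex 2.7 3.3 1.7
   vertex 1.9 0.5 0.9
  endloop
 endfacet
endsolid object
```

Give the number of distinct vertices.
8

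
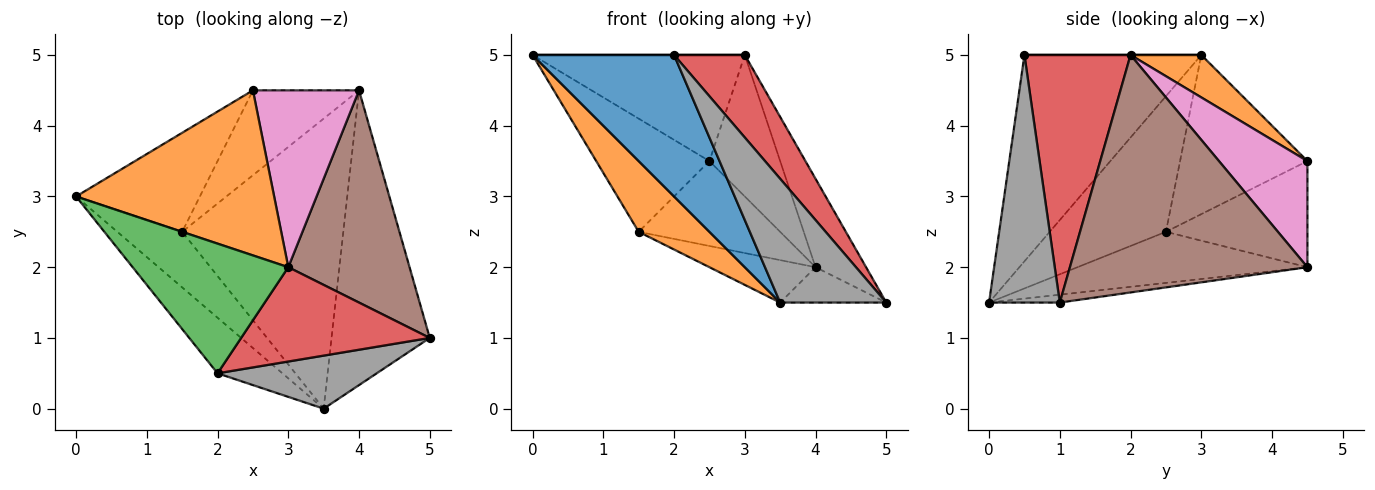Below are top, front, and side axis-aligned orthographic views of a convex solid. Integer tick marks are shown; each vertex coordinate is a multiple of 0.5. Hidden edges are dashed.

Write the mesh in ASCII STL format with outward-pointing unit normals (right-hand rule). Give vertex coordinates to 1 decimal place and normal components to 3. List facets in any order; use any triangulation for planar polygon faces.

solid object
 facet normal -0.646 0.574 -0.503
  outer loop
   vertex 1.5 2.5 2.5
   vertex 0.0 3.0 5.0
   vertex 2.5 4.5 3.5
  endloop
 endfacet
 facet normal 0.177 0.532 0.828
  outer loop
   vertex 3.0 2.0 5.0
   vertex 2.5 4.5 3.5
   vertex 0.0 3.0 5.0
  endloop
 endfacet
 facet normal 0.000 0.000 1.000
  outer loop
   vertex 3.0 2.0 5.0
   vertex 0.0 3.0 5.0
   vertex 2.0 0.5 5.0
  endloop
 endfacet
 facet normal 0.703 -0.468 0.535
  outer loop
   vertex 3.0 2.0 5.0
   vertex 2.0 0.5 5.0
   vertex 5.0 1.0 1.5
  endloop
 endfacet
 facet normal -0.577 0.577 -0.577
  outer loop
   vertex 4.0 4.5 2.0
   vertex 1.5 2.5 2.5
   vertex 2.5 4.5 3.5
  endloop
 endfacet
 facet normal 0.875 0.186 0.447
  outer loop
   vertex 4.0 4.5 2.0
   vertex 3.0 2.0 5.0
   vertex 5.0 1.0 1.5
  endloop
 endfacet
 facet normal 0.615 0.492 0.615
  outer loop
   vertex 4.0 4.5 2.0
   vertex 2.5 4.5 3.5
   vertex 3.0 2.0 5.0
  endloop
 endfacet
 facet normal 0.522 -0.784 0.336
  outer loop
   vertex 3.5 0.0 1.5
   vertex 5.0 1.0 1.5
   vertex 2.0 0.5 5.0
  endloop
 endfacet
 facet normal -0.079 0.119 -0.990
  outer loop
   vertex 3.5 0.0 1.5
   vertex 4.0 4.5 2.0
   vertex 5.0 1.0 1.5
  endloop
 endfacet
 facet normal -0.299 0.138 -0.944
  outer loop
   vertex 3.5 0.0 1.5
   vertex 1.5 2.5 2.5
   vertex 4.0 4.5 2.0
  endloop
 endfacet
 facet normal -0.758 -0.607 -0.238
  outer loop
   vertex 3.5 0.0 1.5
   vertex 2.0 0.5 5.0
   vertex 0.0 3.0 5.0
  endloop
 endfacet
 facet normal -0.791 -0.481 -0.378
  outer loop
   vertex 3.5 0.0 1.5
   vertex 0.0 3.0 5.0
   vertex 1.5 2.5 2.5
  endloop
 endfacet
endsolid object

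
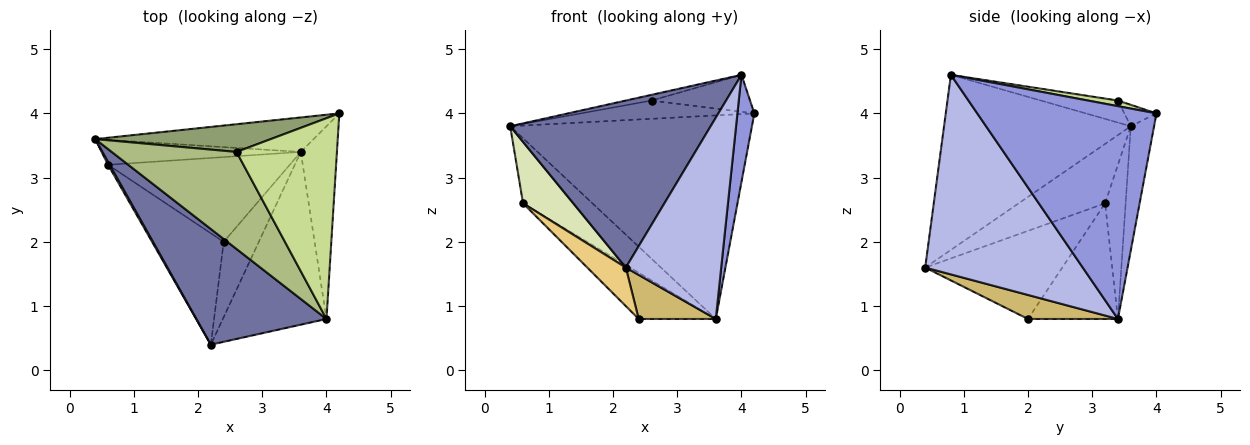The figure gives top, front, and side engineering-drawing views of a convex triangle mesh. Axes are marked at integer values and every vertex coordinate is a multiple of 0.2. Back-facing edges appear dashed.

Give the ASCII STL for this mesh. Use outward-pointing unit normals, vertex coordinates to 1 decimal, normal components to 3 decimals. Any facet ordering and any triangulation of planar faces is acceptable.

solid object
 facet normal -0.608 -0.653 0.452
  outer loop
   vertex 4.0 0.8 4.6
   vertex 0.4 3.6 3.8
   vertex 2.2 0.4 1.6
  endloop
 endfacet
 facet normal -0.095 0.982 -0.166
  outer loop
   vertex 3.6 3.4 0.8
   vertex 0.4 3.6 3.8
   vertex 4.2 4.0 4.0
  endloop
 endfacet
 facet normal 0.982 -0.093 -0.167
  outer loop
   vertex 3.6 3.4 0.8
   vertex 4.2 4.0 4.0
   vertex 4.0 0.8 4.6
  endloop
 endfacet
 facet normal 0.782 -0.473 -0.406
  outer loop
   vertex 3.6 3.4 0.8
   vertex 4.0 0.8 4.6
   vertex 2.2 0.4 1.6
  endloop
 endfacet
 facet normal -0.101 0.547 0.831
  outer loop
   vertex 2.6 3.4 4.2
   vertex 4.2 4.0 4.0
   vertex 0.4 3.6 3.8
  endloop
 endfacet
 facet normal -0.173 0.058 0.983
  outer loop
   vertex 2.6 3.4 4.2
   vertex 0.4 3.6 3.8
   vertex 4.0 0.8 4.6
  endloop
 endfacet
 facet normal 0.055 0.181 0.982
  outer loop
   vertex 2.6 3.4 4.2
   vertex 4.0 0.8 4.6
   vertex 4.2 4.0 4.0
  endloop
 endfacet
 facet normal -0.864 -0.502 0.023
  outer loop
   vertex 0.6 3.2 2.6
   vertex 2.2 0.4 1.6
   vertex 0.4 3.6 3.8
  endloop
 endfacet
 facet normal -0.267 0.900 -0.344
  outer loop
   vertex 0.6 3.2 2.6
   vertex 0.4 3.6 3.8
   vertex 3.6 3.4 0.8
  endloop
 endfacet
 facet normal 0.508 -0.435 -0.743
  outer loop
   vertex 2.4 2.0 0.8
   vertex 3.6 3.4 0.8
   vertex 2.2 0.4 1.6
  endloop
 endfacet
 facet normal -0.758 -0.213 -0.616
  outer loop
   vertex 2.4 2.0 0.8
   vertex 2.2 0.4 1.6
   vertex 0.6 3.2 2.6
  endloop
 endfacet
 facet normal -0.488 0.418 -0.766
  outer loop
   vertex 2.4 2.0 0.8
   vertex 0.6 3.2 2.6
   vertex 3.6 3.4 0.8
  endloop
 endfacet
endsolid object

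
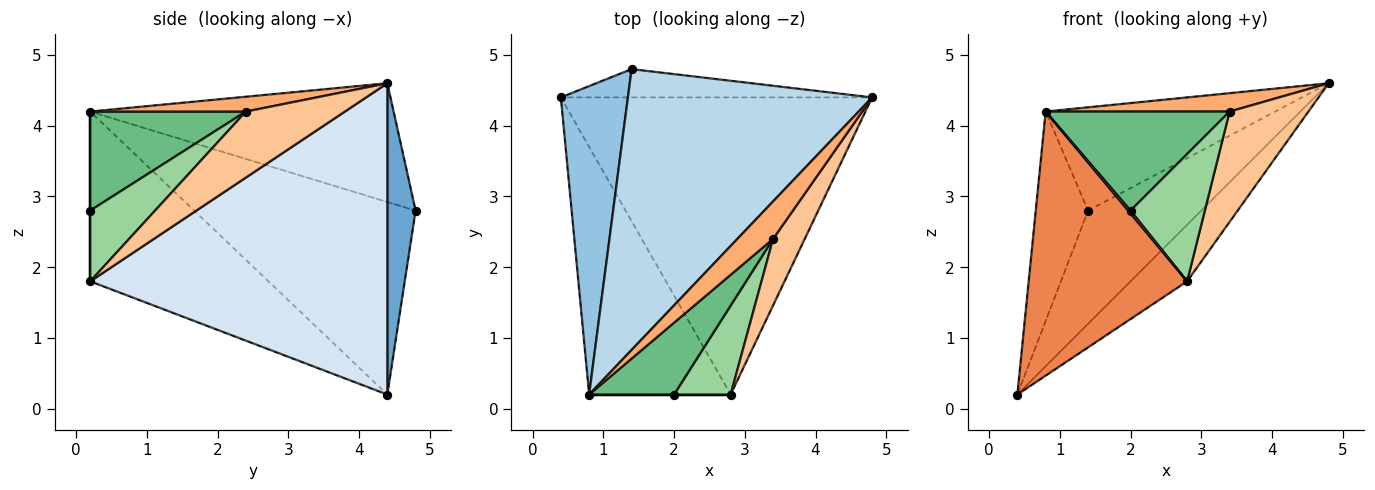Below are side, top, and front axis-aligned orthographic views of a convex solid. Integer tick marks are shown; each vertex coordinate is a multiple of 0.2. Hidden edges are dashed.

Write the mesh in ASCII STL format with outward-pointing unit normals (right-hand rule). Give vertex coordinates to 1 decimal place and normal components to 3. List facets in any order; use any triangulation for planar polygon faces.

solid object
 facet normal 0.236 0.943 -0.236
  outer loop
   vertex 1.4 4.8 2.8
   vertex 4.8 4.4 4.6
   vertex 0.4 4.4 0.2
  endloop
 endfacet
 facet normal -0.922 0.218 0.321
  outer loop
   vertex 1.4 4.8 2.8
   vertex 0.4 4.4 0.2
   vertex 0.8 0.2 4.2
  endloop
 endfacet
 facet normal -0.415 0.314 0.854
  outer loop
   vertex 1.4 4.8 2.8
   vertex 0.8 0.2 4.2
   vertex 4.8 4.4 4.6
  endloop
 endfacet
 facet normal 0.701 0.133 -0.701
  outer loop
   vertex 2.8 0.2 1.8
   vertex 0.4 4.4 0.2
   vertex 4.8 4.4 4.6
  endloop
 endfacet
 facet normal -0.634 -0.564 -0.529
  outer loop
   vertex 2.8 0.2 1.8
   vertex 0.8 0.2 4.2
   vertex 0.4 4.4 0.2
  endloop
 endfacet
 facet normal 0.349 -0.413 0.841
  outer loop
   vertex 3.4 2.4 4.2
   vertex 4.8 4.4 4.6
   vertex 0.8 0.2 4.2
  endloop
 endfacet
 facet normal 0.733 -0.583 0.351
  outer loop
   vertex 3.4 2.4 4.2
   vertex 2.8 0.2 1.8
   vertex 4.8 4.4 4.6
  endloop
 endfacet
 facet normal 0.000 -1.000 0.000
  outer loop
   vertex 2.0 0.2 2.8
   vertex 0.8 0.2 4.2
   vertex 2.8 0.2 1.8
  endloop
 endfacet
 facet normal 0.565 -0.668 0.484
  outer loop
   vertex 2.0 0.2 2.8
   vertex 3.4 2.4 4.2
   vertex 0.8 0.2 4.2
  endloop
 endfacet
 facet normal 0.582 -0.667 0.466
  outer loop
   vertex 2.0 0.2 2.8
   vertex 2.8 0.2 1.8
   vertex 3.4 2.4 4.2
  endloop
 endfacet
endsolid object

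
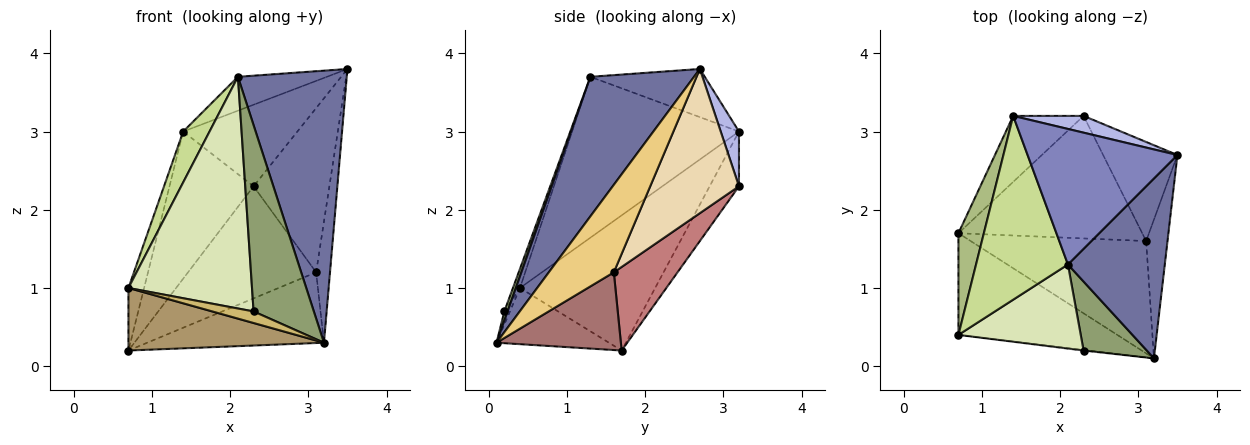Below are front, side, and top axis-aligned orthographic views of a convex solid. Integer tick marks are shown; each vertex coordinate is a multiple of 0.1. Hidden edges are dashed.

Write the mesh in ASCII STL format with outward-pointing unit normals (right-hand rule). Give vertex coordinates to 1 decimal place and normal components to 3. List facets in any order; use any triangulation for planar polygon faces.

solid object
 facet normal 0.622 -0.653 0.432
  outer loop
   vertex 2.1 1.3 3.7
   vertex 3.2 0.1 0.3
   vertex 3.5 2.7 3.8
  endloop
 endfacet
 facet normal -0.298 0.232 0.926
  outer loop
   vertex 2.1 1.3 3.7
   vertex 3.5 2.7 3.8
   vertex 1.4 3.2 3.0
  endloop
 endfacet
 facet normal -0.303 0.869 -0.390
  outer loop
   vertex 2.3 3.2 2.3
   vertex 0.7 1.7 0.2
   vertex 1.4 3.2 3.0
  endloop
 endfacet
 facet normal 0.155 0.968 0.199
  outer loop
   vertex 2.3 3.2 2.3
   vertex 1.4 3.2 3.0
   vertex 3.5 2.7 3.8
  endloop
 endfacet
 facet normal 0.050 -0.937 0.347
  outer loop
   vertex 2.3 0.2 0.7
   vertex 3.2 0.1 0.3
   vertex 2.1 1.3 3.7
  endloop
 endfacet
 facet normal -0.976 0.113 0.184
  outer loop
   vertex 0.7 0.4 1.0
   vertex 1.4 3.2 3.0
   vertex 0.7 1.7 0.2
  endloop
 endfacet
 facet normal -0.860 -0.136 0.491
  outer loop
   vertex 0.7 0.4 1.0
   vertex 2.1 1.3 3.7
   vertex 1.4 3.2 3.0
  endloop
 endfacet
 facet normal -0.053 -0.939 0.341
  outer loop
   vertex 0.7 0.4 1.0
   vertex 2.3 0.2 0.7
   vertex 2.1 1.3 3.7
  endloop
 endfacet
 facet normal -0.289 -0.502 -0.815
  outer loop
   vertex 0.7 0.4 1.0
   vertex 0.7 1.7 0.2
   vertex 3.2 0.1 0.3
  endloop
 endfacet
 facet normal -0.134 -0.990 -0.053
  outer loop
   vertex 0.7 0.4 1.0
   vertex 3.2 0.1 0.3
   vertex 2.3 0.2 0.7
  endloop
 endfacet
 facet normal 0.951 0.203 -0.232
  outer loop
   vertex 3.1 1.6 1.2
   vertex 3.5 2.7 3.8
   vertex 3.2 0.1 0.3
  endloop
 endfacet
 facet normal 0.708 0.605 -0.365
  outer loop
   vertex 3.1 1.6 1.2
   vertex 2.3 3.2 2.3
   vertex 3.5 2.7 3.8
  endloop
 endfacet
 facet normal 0.351 0.499 -0.792
  outer loop
   vertex 3.1 1.6 1.2
   vertex 3.2 0.1 0.3
   vertex 0.7 1.7 0.2
  endloop
 endfacet
 facet normal 0.318 0.640 -0.699
  outer loop
   vertex 3.1 1.6 1.2
   vertex 0.7 1.7 0.2
   vertex 2.3 3.2 2.3
  endloop
 endfacet
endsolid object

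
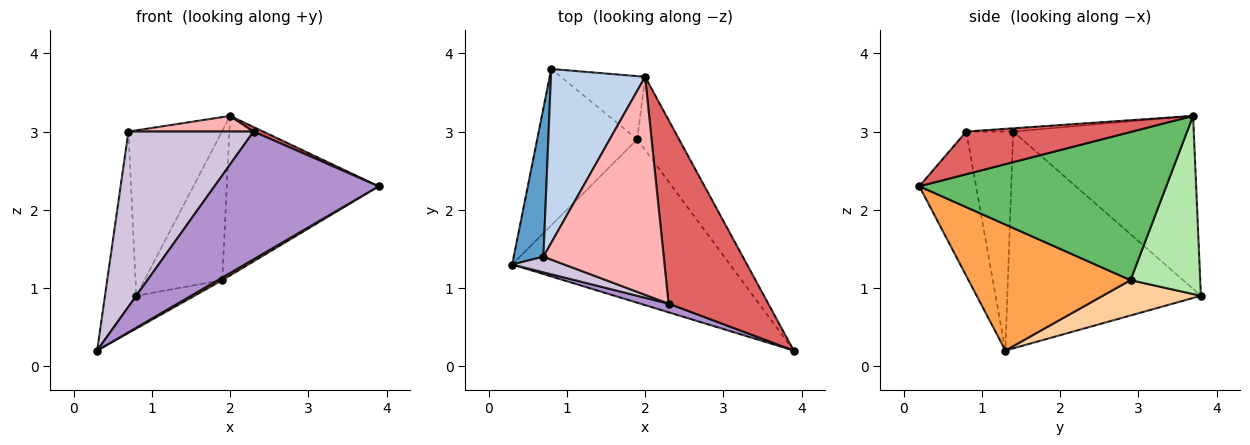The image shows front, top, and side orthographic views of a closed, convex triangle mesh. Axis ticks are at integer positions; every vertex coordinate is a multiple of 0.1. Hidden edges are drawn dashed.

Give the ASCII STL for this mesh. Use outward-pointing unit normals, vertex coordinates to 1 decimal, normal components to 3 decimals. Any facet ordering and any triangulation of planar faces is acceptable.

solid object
 facet normal -0.978 0.158 0.134
  outer loop
   vertex 0.7 1.4 3.0
   vertex 0.8 3.8 0.9
   vertex 0.3 1.3 0.2
  endloop
 endfacet
 facet normal -0.800 0.414 0.435
  outer loop
   vertex 0.7 1.4 3.0
   vertex 2.0 3.7 3.2
   vertex 0.8 3.8 0.9
  endloop
 endfacet
 facet normal 0.501 -0.014 -0.866
  outer loop
   vertex 1.9 2.9 1.1
   vertex 3.9 0.2 2.3
   vertex 0.3 1.3 0.2
  endloop
 endfacet
 facet normal 0.327 0.194 -0.925
  outer loop
   vertex 1.9 2.9 1.1
   vertex 0.3 1.3 0.2
   vertex 0.8 3.8 0.9
  endloop
 endfacet
 facet normal 0.828 0.510 -0.234
  outer loop
   vertex 1.9 2.9 1.1
   vertex 2.0 3.7 3.2
   vertex 3.9 0.2 2.3
  endloop
 endfacet
 facet normal 0.636 0.711 -0.301
  outer loop
   vertex 1.9 2.9 1.1
   vertex 0.8 3.8 0.9
   vertex 2.0 3.7 3.2
  endloop
 endfacet
 facet normal 0.394 -0.023 0.919
  outer loop
   vertex 2.3 0.8 3.0
   vertex 3.9 0.2 2.3
   vertex 2.0 3.7 3.2
  endloop
 endfacet
 facet normal -0.027 -0.072 0.997
  outer loop
   vertex 2.3 0.8 3.0
   vertex 2.0 3.7 3.2
   vertex 0.7 1.4 3.0
  endloop
 endfacet
 facet normal -0.326 -0.943 0.064
  outer loop
   vertex 2.3 0.8 3.0
   vertex 0.3 1.3 0.2
   vertex 3.9 0.2 2.3
  endloop
 endfacet
 facet normal -0.350 -0.933 0.083
  outer loop
   vertex 2.3 0.8 3.0
   vertex 0.7 1.4 3.0
   vertex 0.3 1.3 0.2
  endloop
 endfacet
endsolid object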